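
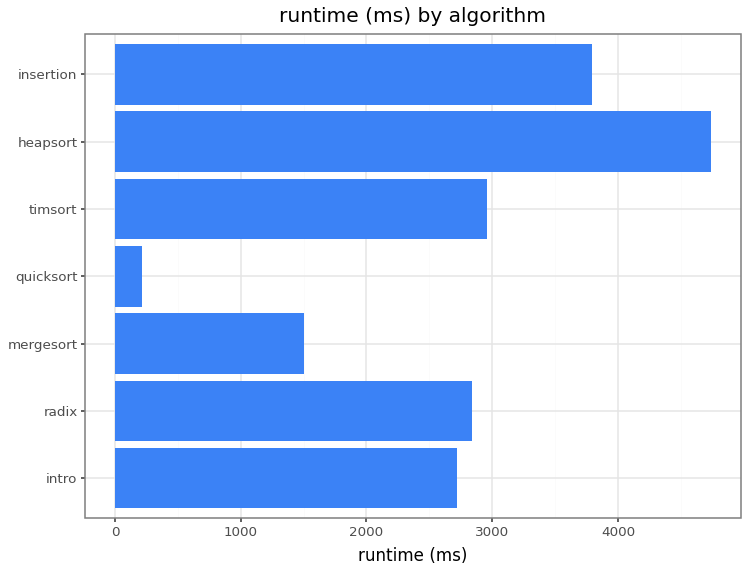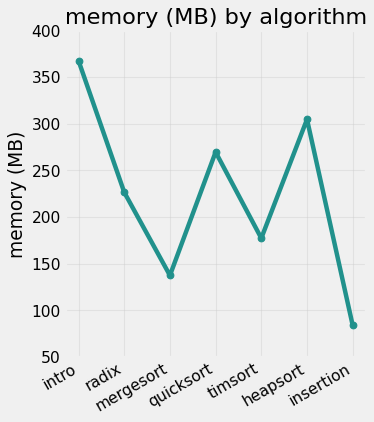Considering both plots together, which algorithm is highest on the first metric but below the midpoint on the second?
Chart 2 median memory (MB) ≈ 250; below-median algorithms: mergesort, timsort, insertion. Among those, insertion has the highest runtime (ms) (≈ 4000).

insertion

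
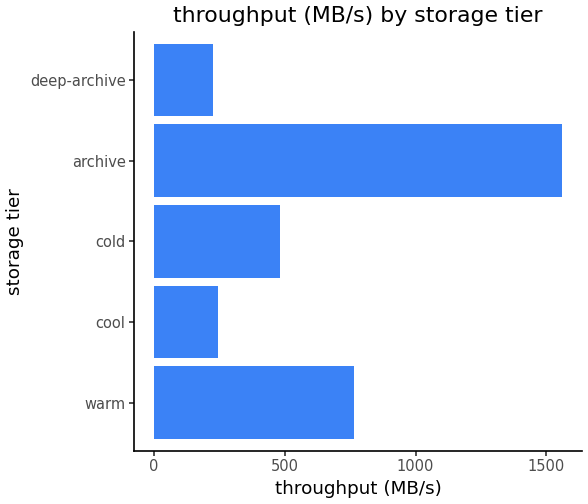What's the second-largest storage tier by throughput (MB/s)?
warm

Top 3: archive ≈ 1600, warm ≈ 800, cold ≈ 400.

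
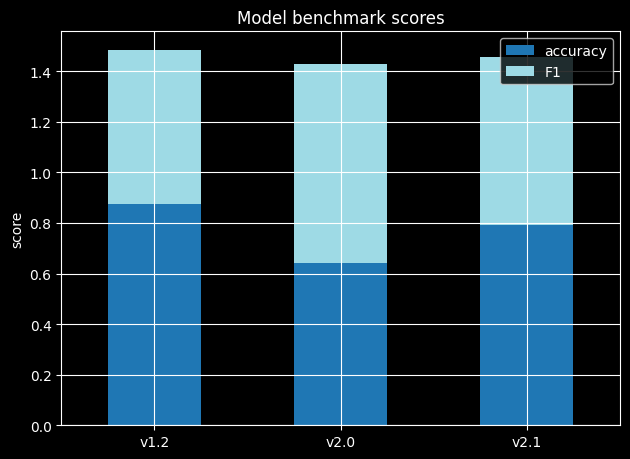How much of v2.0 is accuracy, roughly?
≈ 0.6

accuracy top ≈ 0.6, bottom ≈ 0.0; segment ≈ 0.6.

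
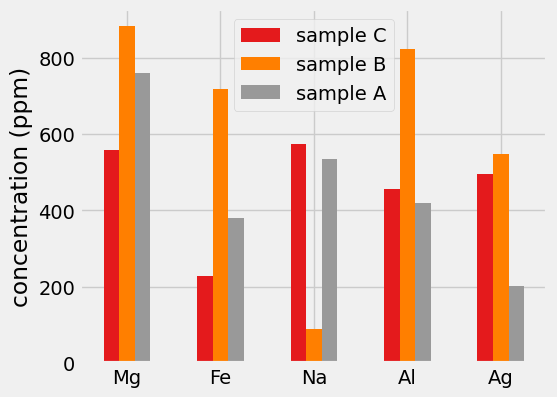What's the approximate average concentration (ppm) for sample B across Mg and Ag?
(900 + 500) / 2 ≈ 700.

≈ 700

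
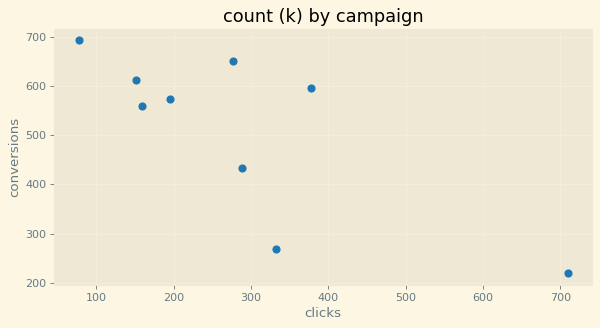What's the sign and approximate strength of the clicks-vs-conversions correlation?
negative, strong

Points are negatively correlated; strong (|r| ≈ 0.8).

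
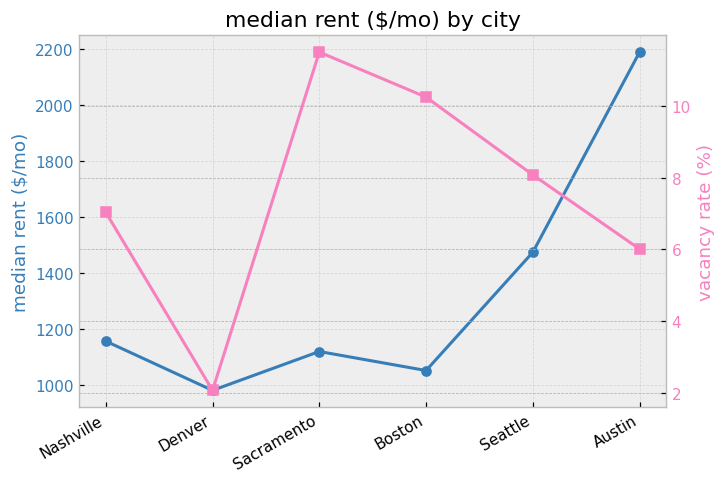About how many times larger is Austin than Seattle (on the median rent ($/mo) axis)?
Austin ≈ 2200, Seattle ≈ 1400; 2200/1400 ≈ 1.57.

≈ 1.57×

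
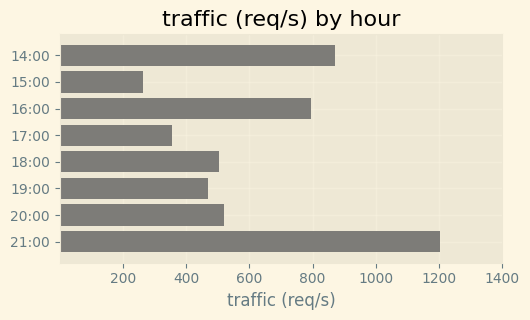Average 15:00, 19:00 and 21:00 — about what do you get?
≈ 600

(200 + 400 + 1200) / 3 ≈ 600.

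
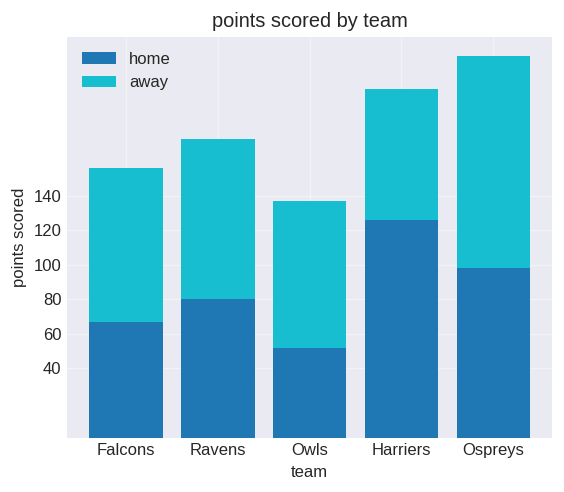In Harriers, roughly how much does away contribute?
away top ≈ 200, bottom ≈ 120; segment ≈ 80.

≈ 80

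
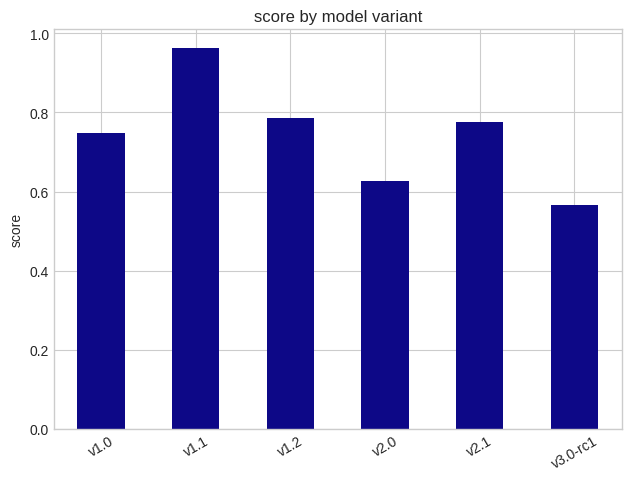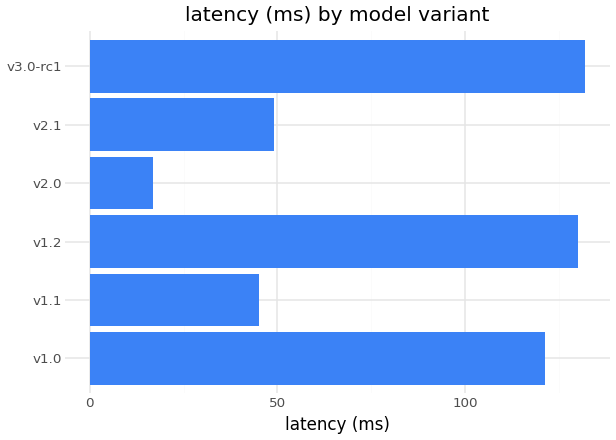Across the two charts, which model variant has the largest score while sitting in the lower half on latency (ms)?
Chart 2 median latency (ms) ≈ 80; below-median model variants: v1.1, v2.0, v2.1. Among those, v1.1 has the highest score (≈ 1).

v1.1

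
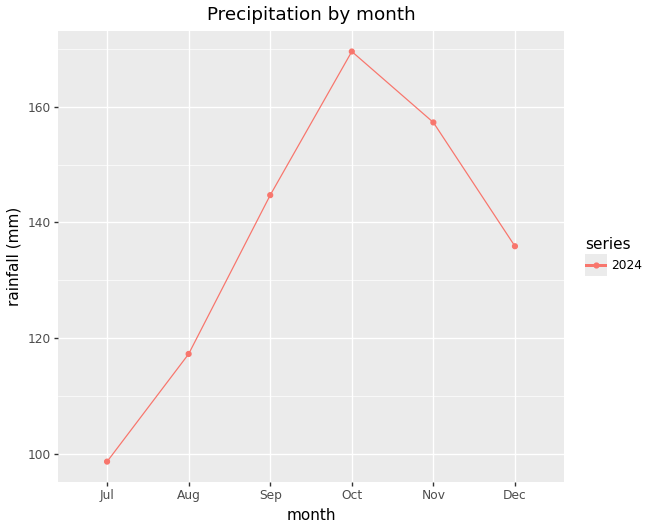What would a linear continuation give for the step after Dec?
Last three: 170, 160, 140 → slope ≈ -15/step → next ≈ 125.

≈ 125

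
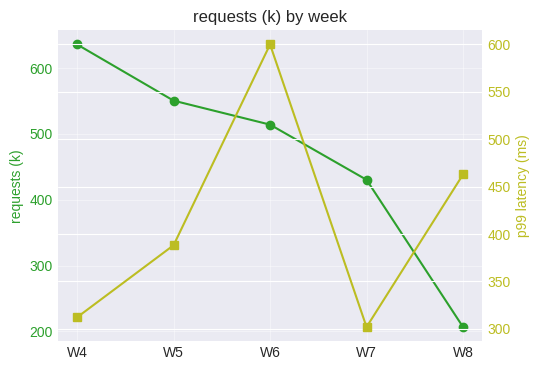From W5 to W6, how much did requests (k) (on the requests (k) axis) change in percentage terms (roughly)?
≈ -9.1%

W5 ≈ 550, W6 ≈ 500; (500 − 550) / 550 ≈ -9.1%.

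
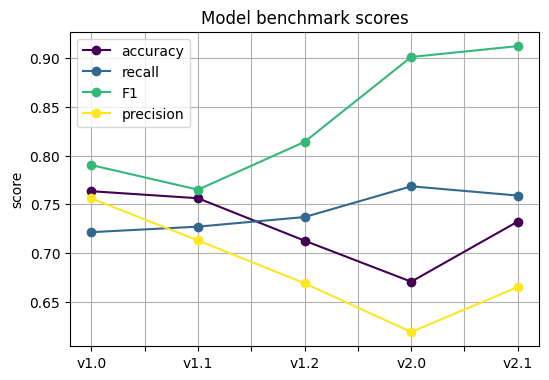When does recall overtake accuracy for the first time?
v1.1: recall ≈ 0.75 vs accuracy ≈ 0.75 (not yet); v1.2: recall ≈ 0.75 vs accuracy ≈ 0.70 (first crossover).

v1.2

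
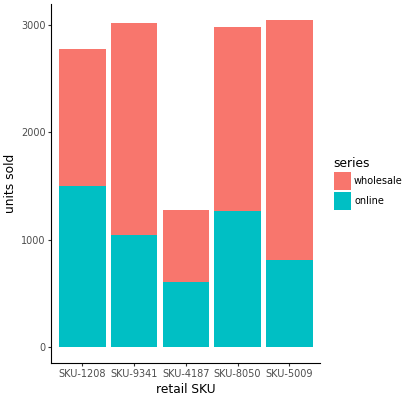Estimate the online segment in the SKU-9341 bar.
online top ≈ 1000, bottom ≈ 0; segment ≈ 1000.

≈ 1000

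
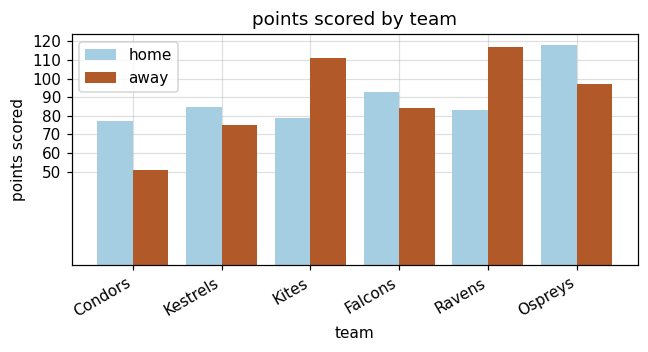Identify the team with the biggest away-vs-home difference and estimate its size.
Ravens: away ≈ 120, home ≈ 80 → gap ≈ 40. Next-largest (Kites) is only ≈ 30.

Ravens, ≈ 40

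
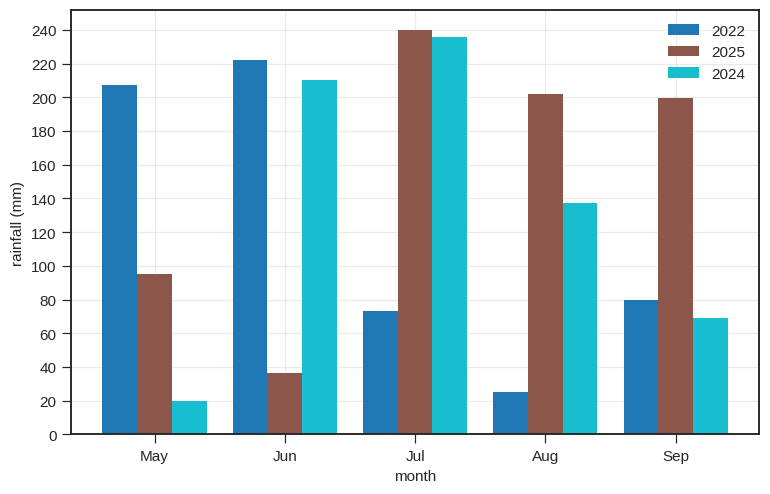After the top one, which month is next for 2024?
Jun

Top 3 for 2024: Jul ≈ 240, Jun ≈ 220, Aug ≈ 140.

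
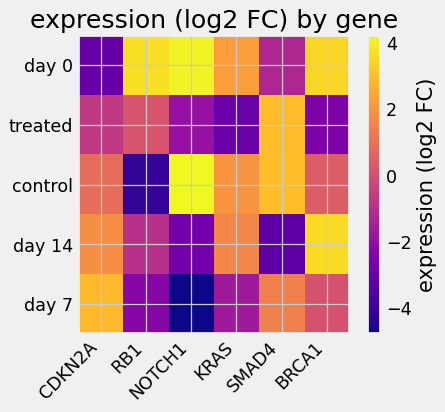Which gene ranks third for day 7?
Top 4 for day 7: CDKN2A ≈ 3, SMAD4 ≈ 1, BRCA1 ≈ 0, KRAS ≈ -2.

BRCA1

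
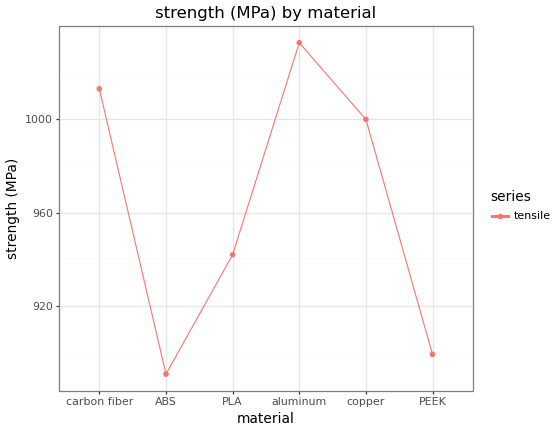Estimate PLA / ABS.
PLA ≈ 940, ABS ≈ 900; 940/900 ≈ 1.04.

≈ 1.04×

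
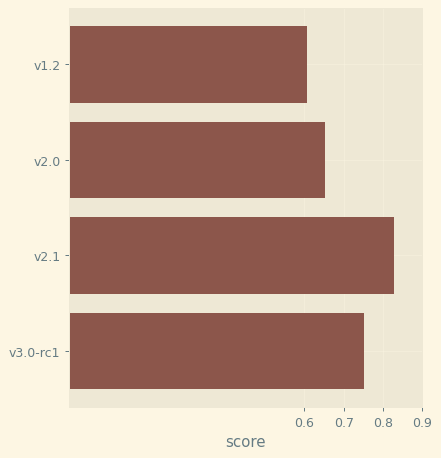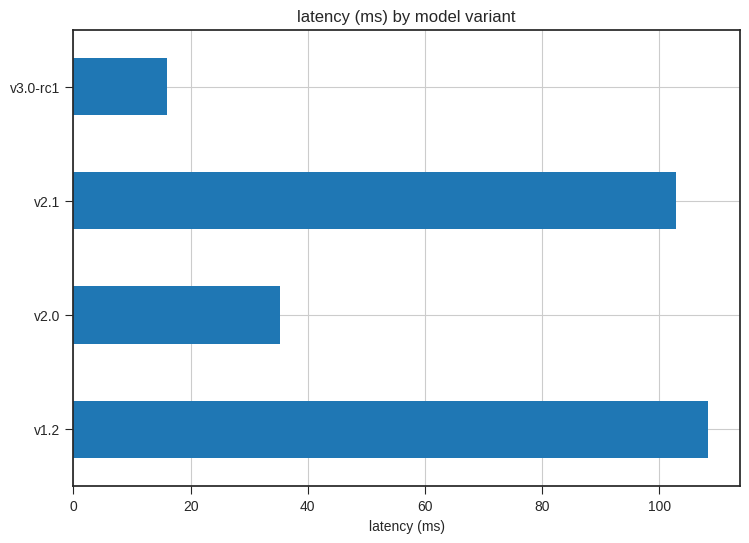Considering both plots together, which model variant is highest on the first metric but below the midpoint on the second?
Chart 2 median latency (ms) ≈ 70; below-median model variants: v2.0, v3.0-rc1. Among those, v3.0-rc1 has the highest score (≈ 0.8).

v3.0-rc1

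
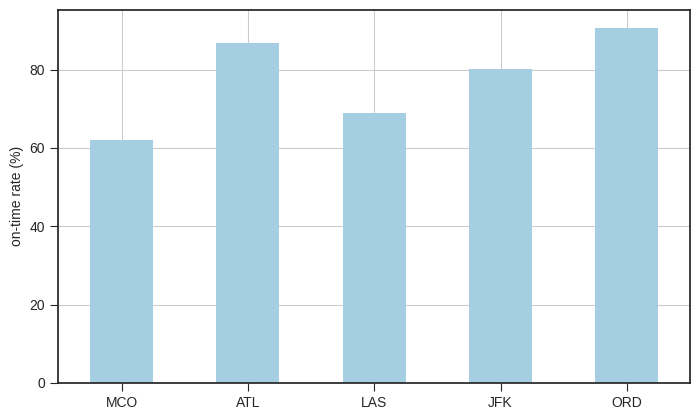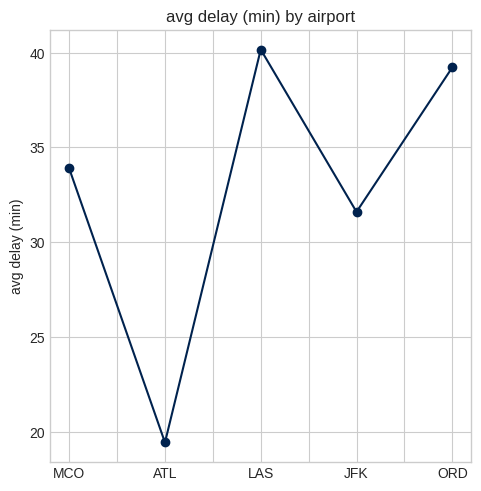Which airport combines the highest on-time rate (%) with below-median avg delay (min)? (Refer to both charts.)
ATL

Chart 2 median avg delay (min) ≈ 35; below-median airports: ATL, JFK. Among those, ATL has the highest on-time rate (%) (≈ 90).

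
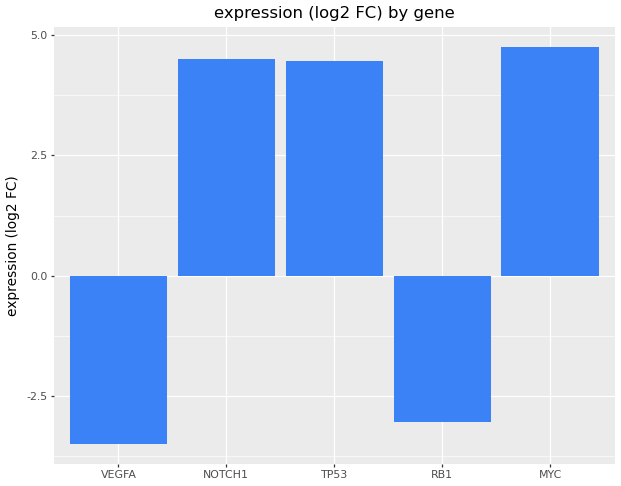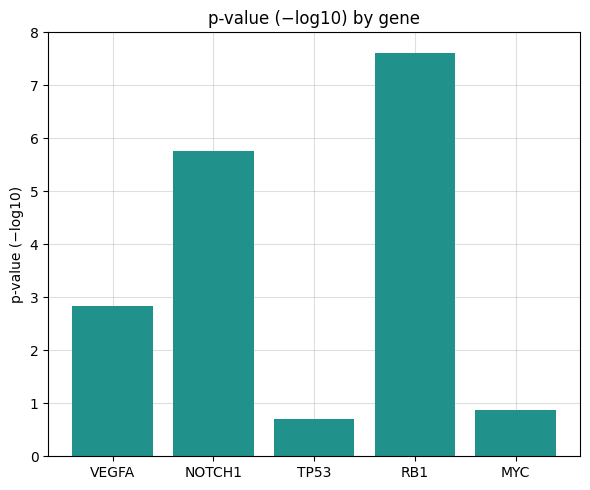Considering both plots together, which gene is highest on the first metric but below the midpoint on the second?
MYC

Chart 2 median p-value (−log10) ≈ 3; below-median genes: TP53, MYC. Among those, MYC has the highest expression (log2 FC) (≈ 5).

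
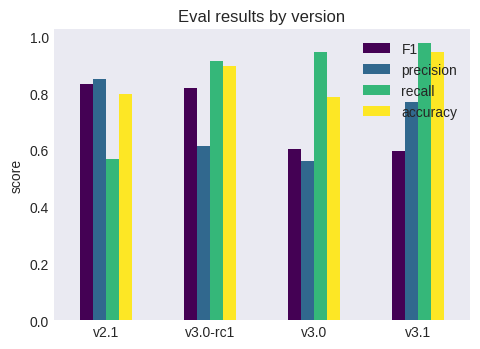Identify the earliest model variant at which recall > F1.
v3.0-rc1

v2.1: recall ≈ 0.6 vs F1 ≈ 0.8 (not yet); v3.0-rc1: recall ≈ 0.9 vs F1 ≈ 0.8 (first crossover).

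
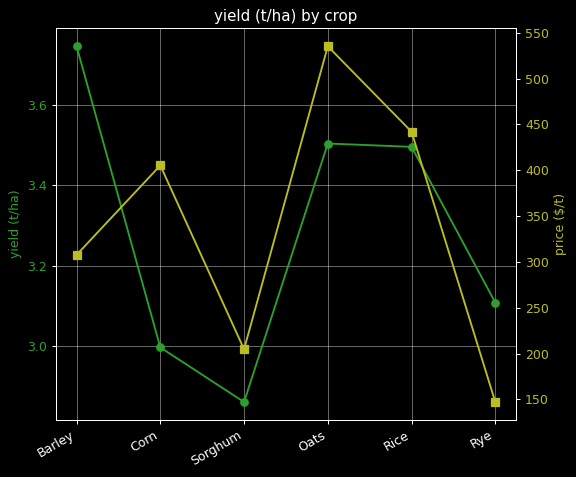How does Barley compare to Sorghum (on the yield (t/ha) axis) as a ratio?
≈ 1.28×

Barley ≈ 3.7, Sorghum ≈ 2.9; 3.7/2.9 ≈ 1.28.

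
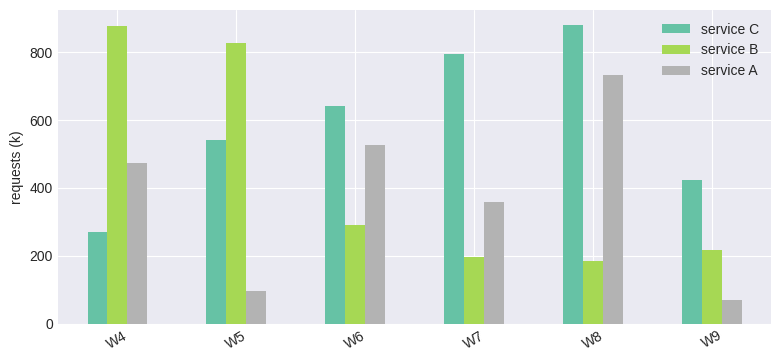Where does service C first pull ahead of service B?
W5: service C ≈ 500 vs service B ≈ 800 (not yet); W6: service C ≈ 600 vs service B ≈ 300 (first crossover).

W6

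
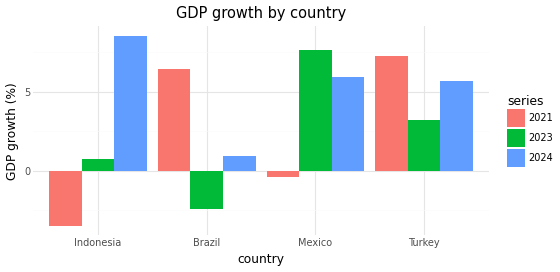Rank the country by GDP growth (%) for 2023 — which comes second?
Turkey

Top 3 for 2023: Mexico ≈ 8, Turkey ≈ 4, Indonesia ≈ 0.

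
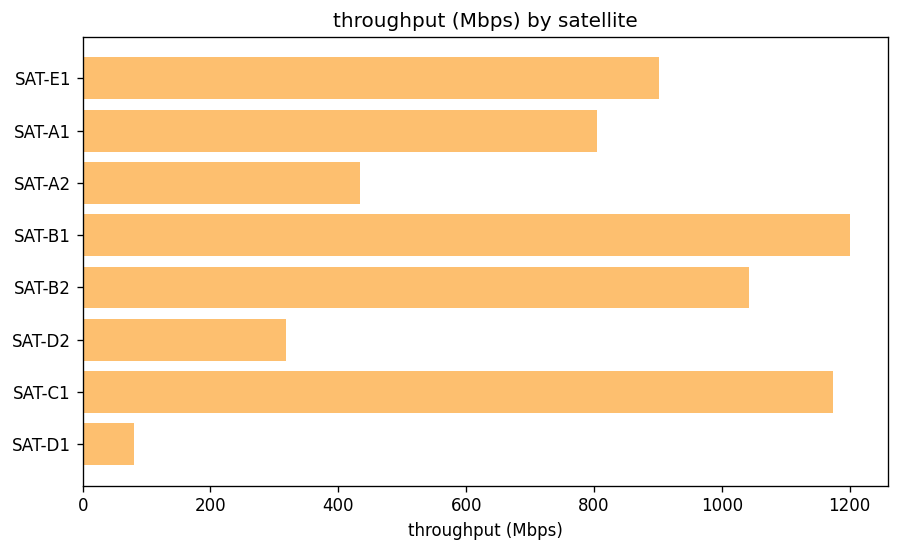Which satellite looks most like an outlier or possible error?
SAT-D1

SAT-D1 ≈ 100; the rest sit between ≈ 300 and ≈ 1200.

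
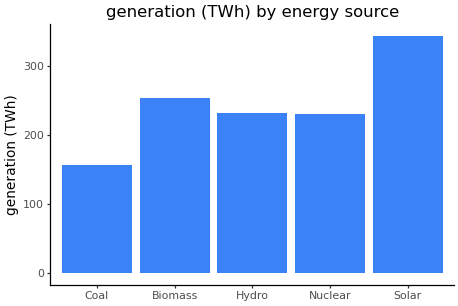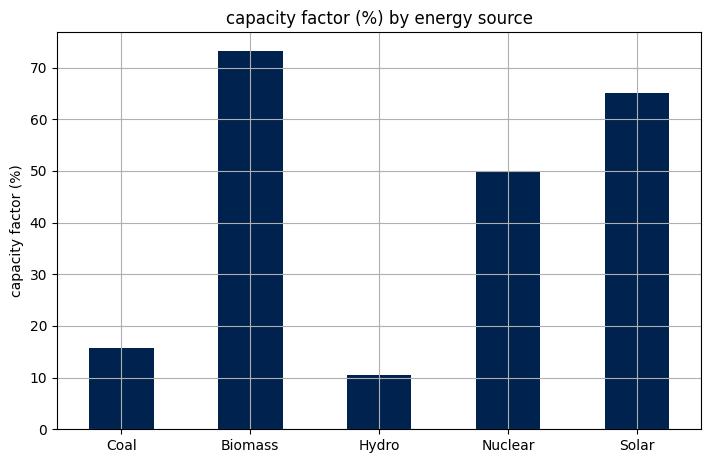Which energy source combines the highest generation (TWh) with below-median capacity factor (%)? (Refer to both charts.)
Hydro

Chart 2 median capacity factor (%) ≈ 50; below-median energy sources: Coal, Hydro. Among those, Hydro has the highest generation (TWh) (≈ 250).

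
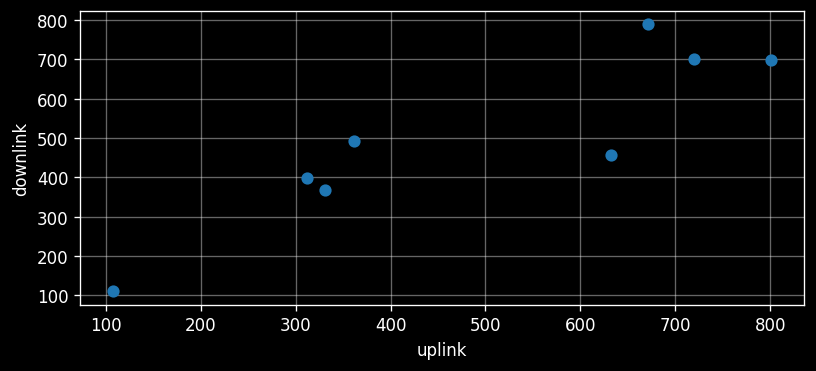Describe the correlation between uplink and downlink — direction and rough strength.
positive, strong

Points are positively correlated; strong (|r| ≈ 0.9).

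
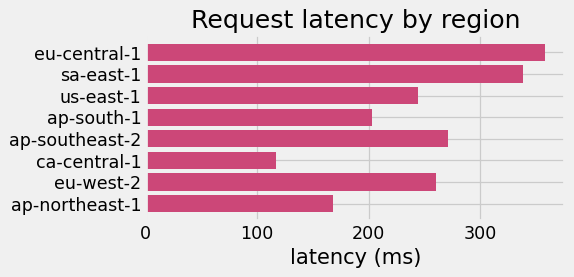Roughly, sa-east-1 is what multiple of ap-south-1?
≈ 1.75×

sa-east-1 ≈ 350, ap-south-1 ≈ 200; 350/200 ≈ 1.75.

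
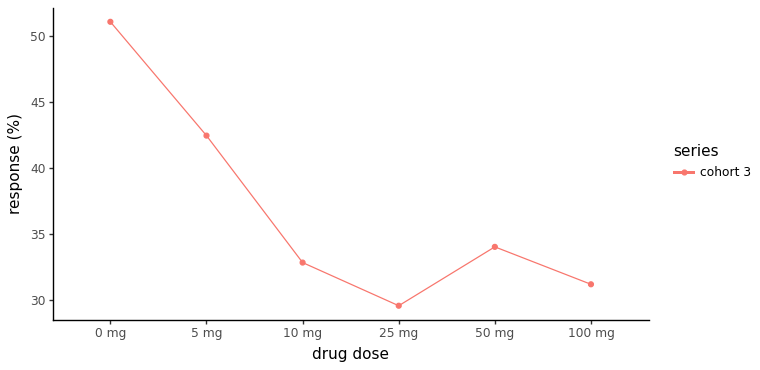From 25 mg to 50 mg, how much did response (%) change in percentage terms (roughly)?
≈ +13.3%

25 mg ≈ 30, 50 mg ≈ 34; (34 − 30) / 30 ≈ +13.3%.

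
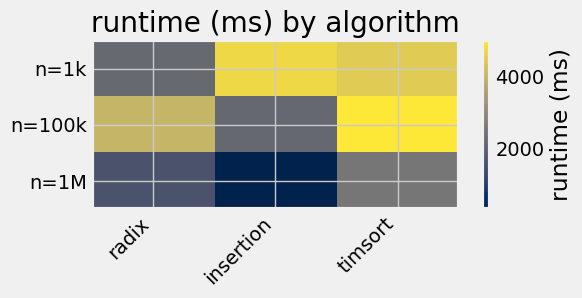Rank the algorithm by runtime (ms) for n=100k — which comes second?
Top 3 for n=100k: timsort ≈ 5000, radix ≈ 4000, insertion ≈ 2000.

radix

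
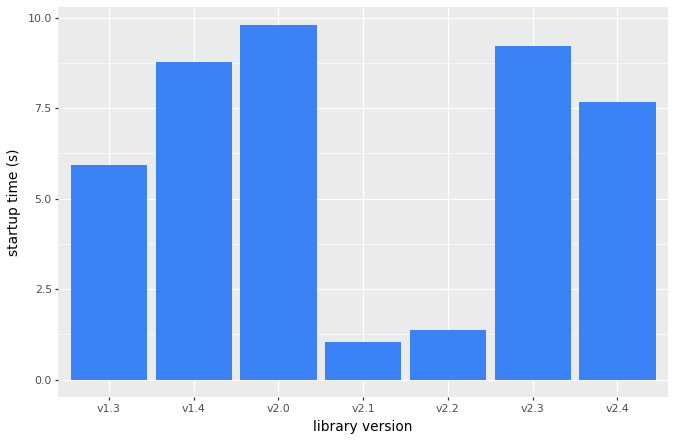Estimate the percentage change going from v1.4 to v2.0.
≈ +11.1%

v1.4 ≈ 9, v2.0 ≈ 10; (10 − 9) / 9 ≈ +11.1%.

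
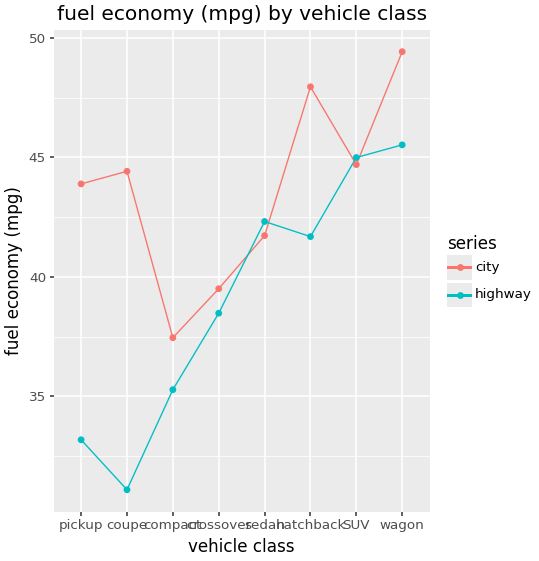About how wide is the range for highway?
Max wagon ≈ 46, min coupe ≈ 32; range ≈ 14.

≈ 14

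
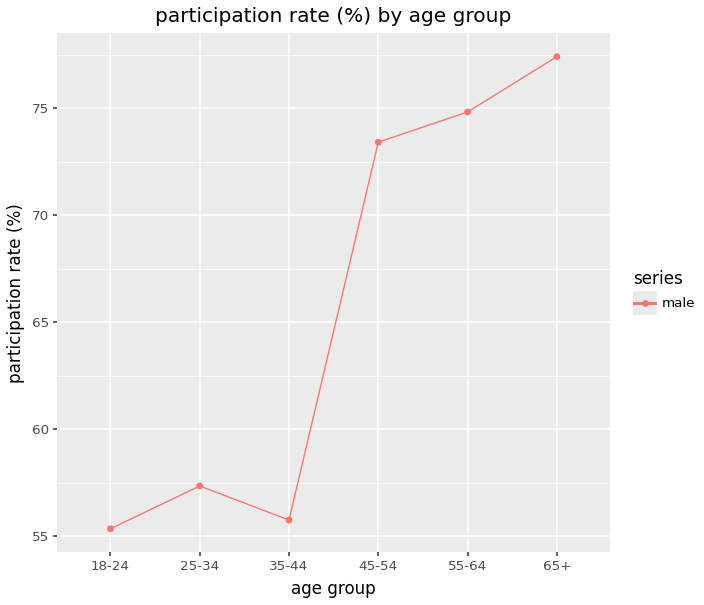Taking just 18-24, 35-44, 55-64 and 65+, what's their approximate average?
(56 + 56 + 74 + 78) / 4 ≈ 66.

≈ 66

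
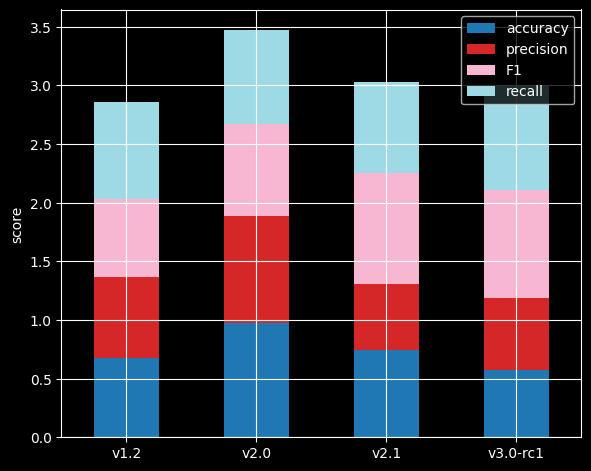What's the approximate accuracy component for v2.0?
accuracy top ≈ 1.0, bottom ≈ 0.0; segment ≈ 1.0.

≈ 1.0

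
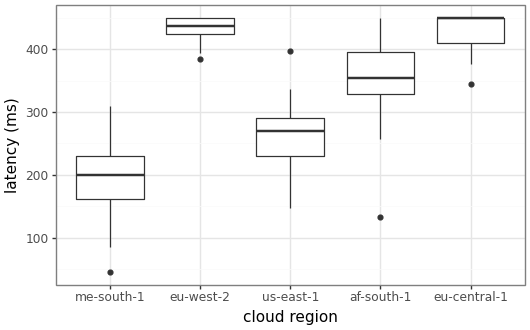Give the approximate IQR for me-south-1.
≈ 80

Q3 ≈ 240, Q1 ≈ 160; IQR ≈ 80.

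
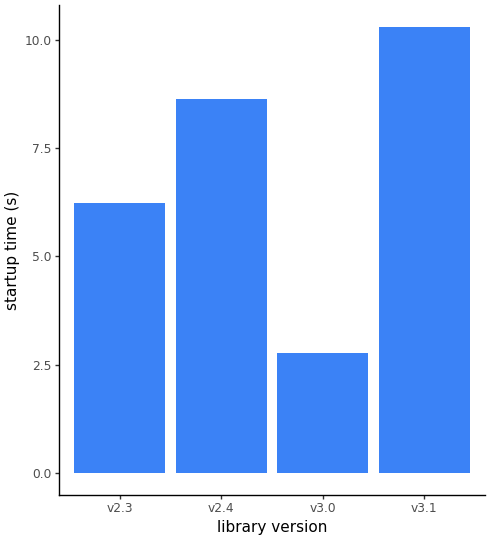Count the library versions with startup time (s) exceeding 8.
Above 8: v2.4, v3.1.

2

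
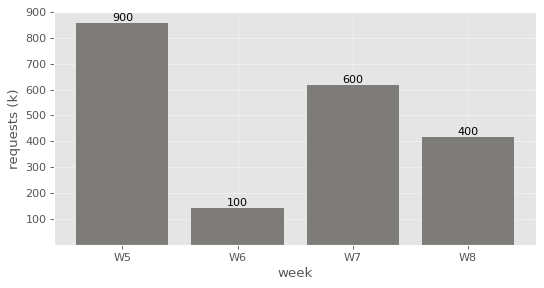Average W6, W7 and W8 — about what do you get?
(100 + 600 + 400) / 3 ≈ 367.

≈ 367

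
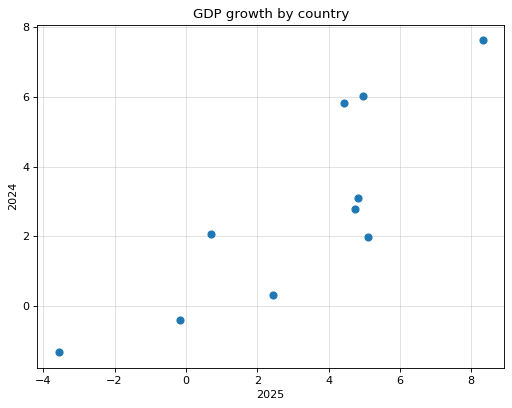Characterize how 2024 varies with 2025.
Points are positively correlated; strong (|r| ≈ 0.8).

positive, strong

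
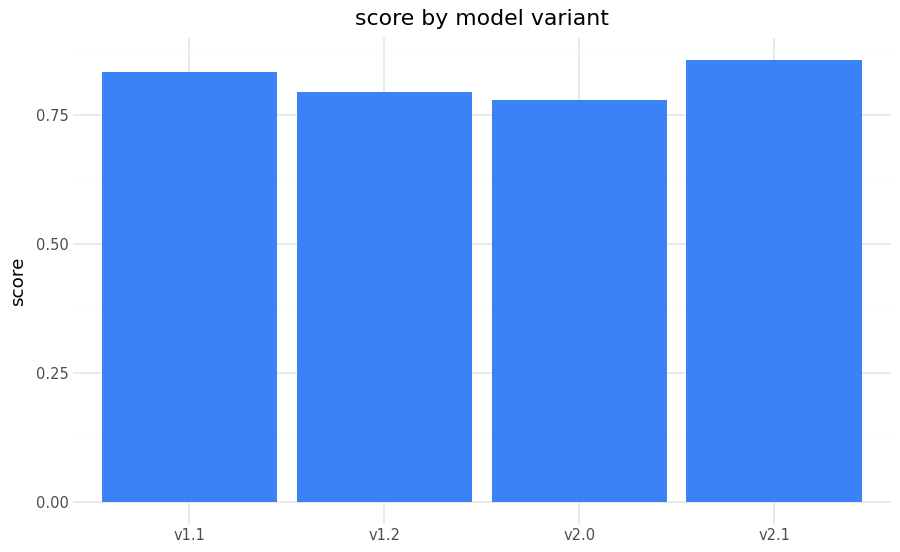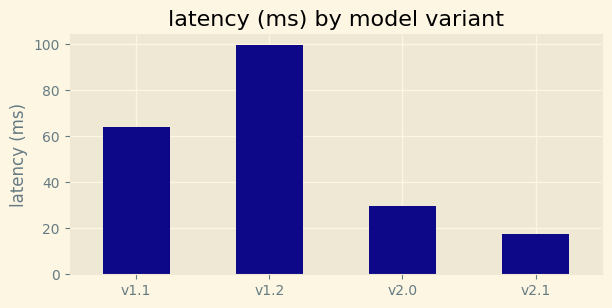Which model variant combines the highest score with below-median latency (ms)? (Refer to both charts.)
v2.1

Chart 2 median latency (ms) ≈ 50; below-median model variants: v2.0, v2.1. Among those, v2.1 has the highest score (≈ 0.9).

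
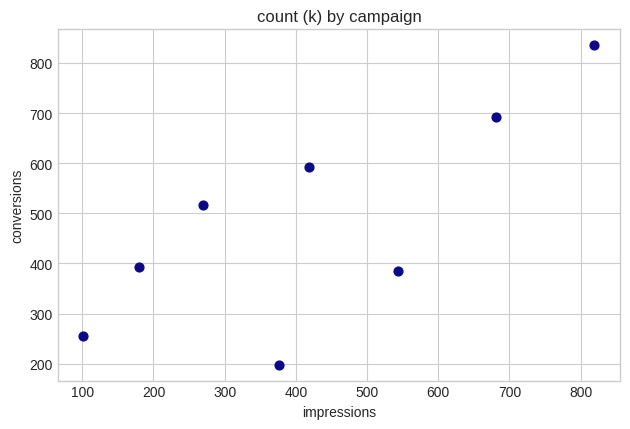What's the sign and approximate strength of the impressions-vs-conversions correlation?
Points are positively correlated; strong (|r| ≈ 0.8).

positive, strong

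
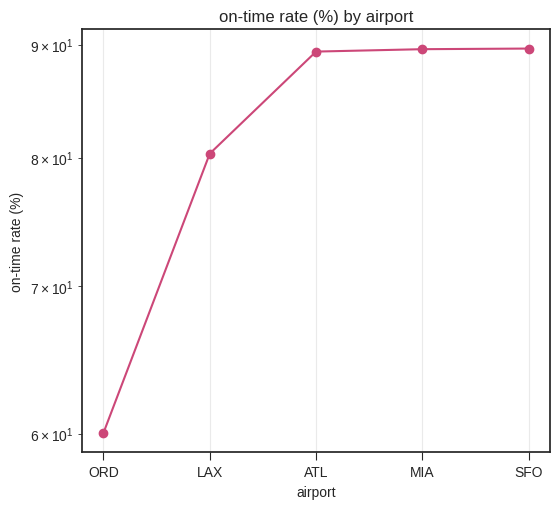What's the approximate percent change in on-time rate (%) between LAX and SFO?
≈ +12.5%

LAX ≈ 80, SFO ≈ 90; (90 − 80) / 80 ≈ +12.5%.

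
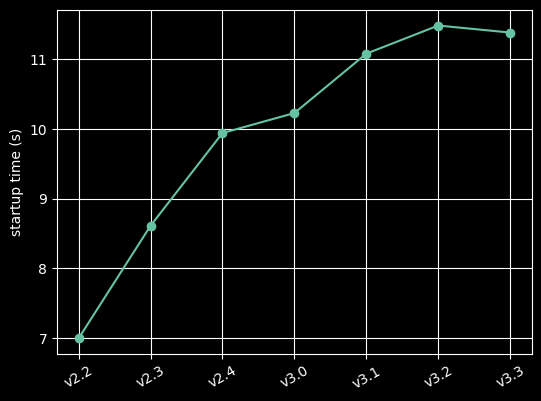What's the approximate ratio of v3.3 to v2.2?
v3.3 ≈ 11.5, v2.2 ≈ 7.0; 11.5/7.0 ≈ 1.64.

≈ 1.64×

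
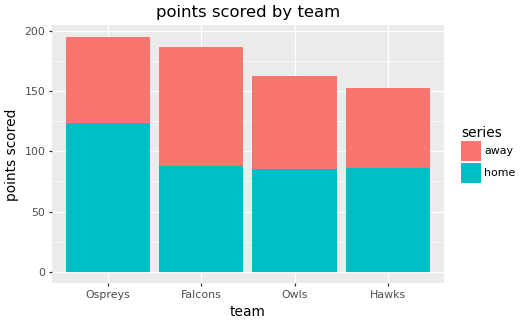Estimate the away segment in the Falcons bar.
≈ 100

away top ≈ 180, bottom ≈ 80; segment ≈ 100.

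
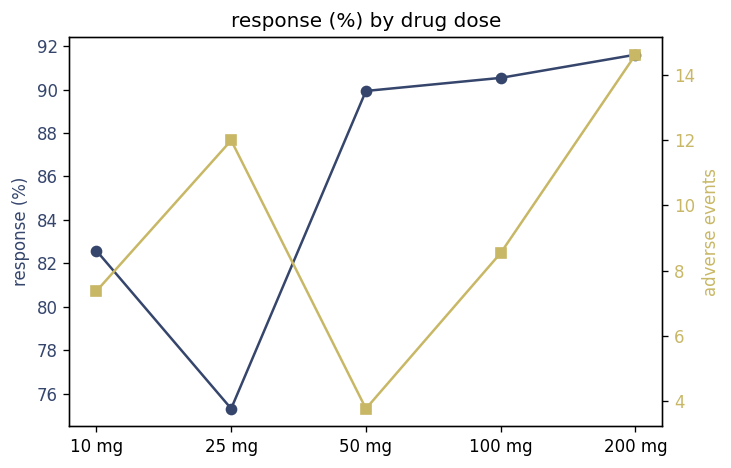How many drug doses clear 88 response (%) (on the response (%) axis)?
3

Above 88: 50 mg, 100 mg, 200 mg.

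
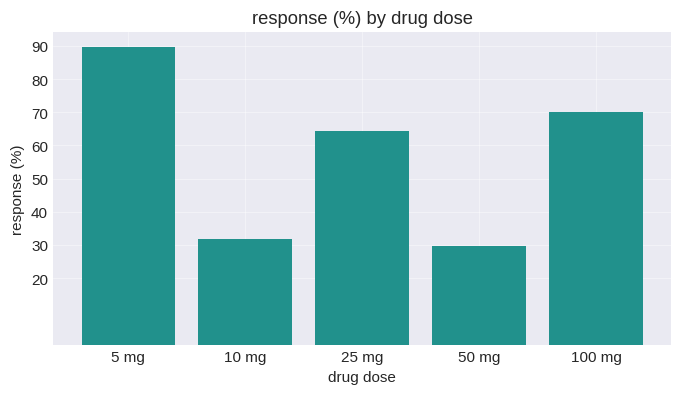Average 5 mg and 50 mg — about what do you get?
≈ 60

(90 + 30) / 2 ≈ 60.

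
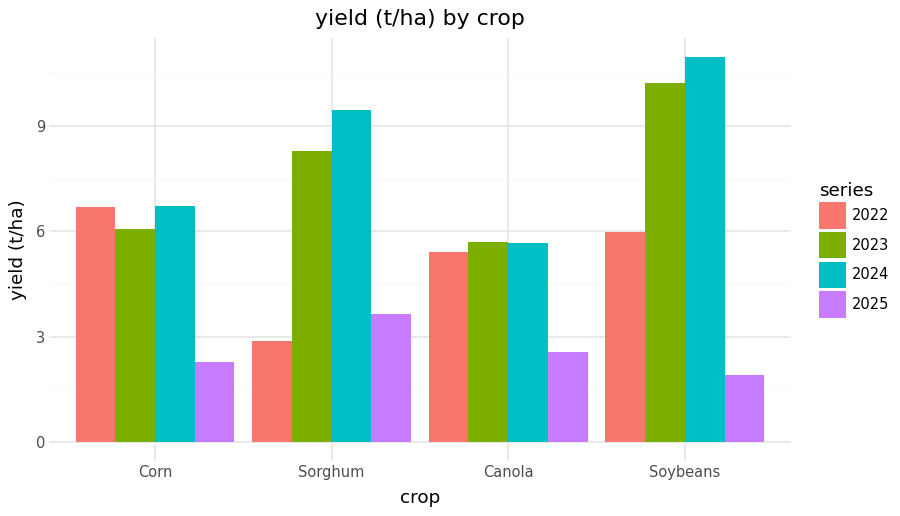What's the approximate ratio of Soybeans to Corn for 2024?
Soybeans ≈ 11, Corn ≈ 7; 11/7 ≈ 1.57.

≈ 1.57×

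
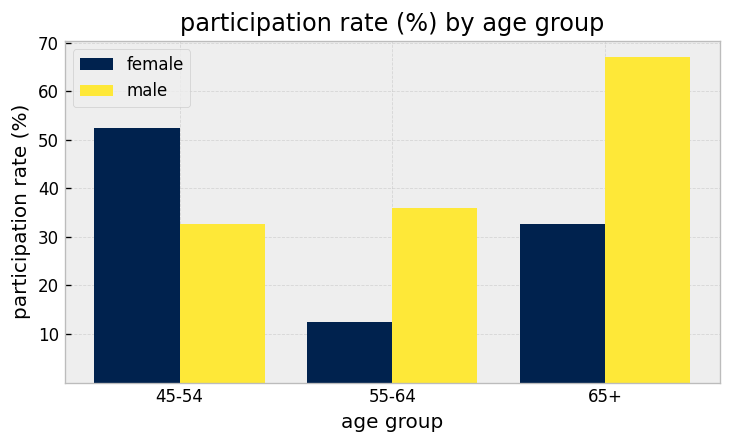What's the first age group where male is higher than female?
55-64

45-54: male ≈ 30 vs female ≈ 50 (not yet); 55-64: male ≈ 40 vs female ≈ 10 (first crossover).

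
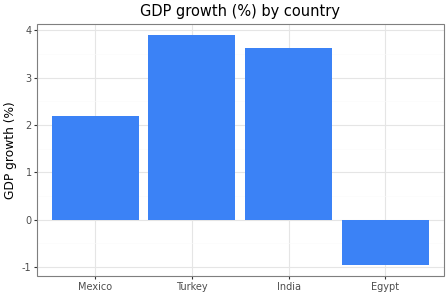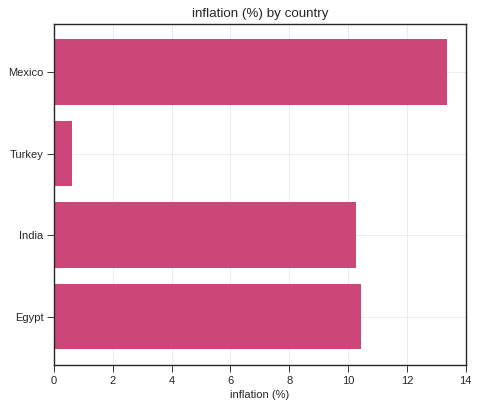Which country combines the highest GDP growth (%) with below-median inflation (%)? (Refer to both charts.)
Turkey

Chart 2 median inflation (%) ≈ 10; below-median countries: Turkey, India. Among those, Turkey has the highest GDP growth (%) (≈ 4).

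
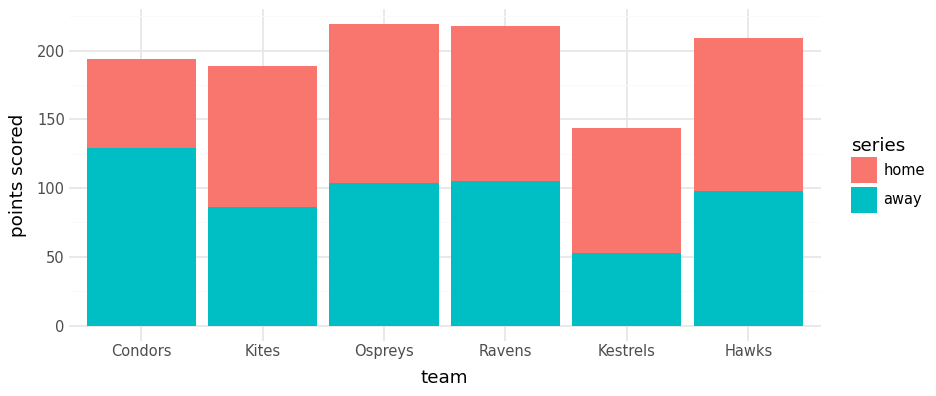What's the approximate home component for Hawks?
home top ≈ 200, bottom ≈ 100; segment ≈ 100.

≈ 100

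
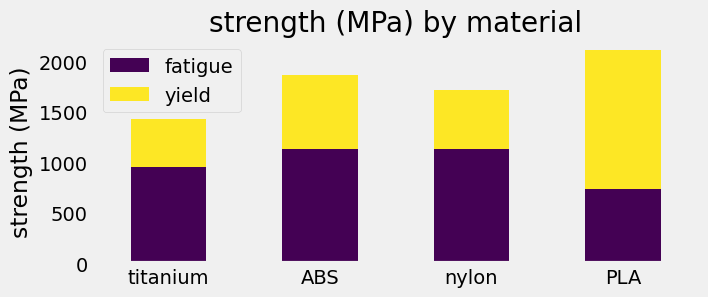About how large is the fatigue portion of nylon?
fatigue top ≈ 1200, bottom ≈ 0; segment ≈ 1200.

≈ 1200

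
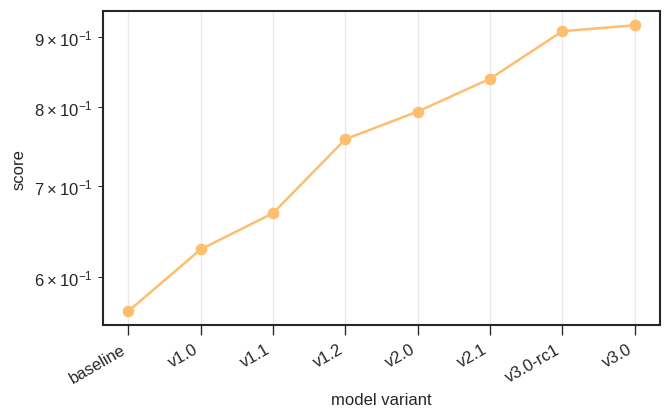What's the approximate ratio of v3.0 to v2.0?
v3.0 ≈ 0.90, v2.0 ≈ 0.80; 0.90/0.80 ≈ 1.12.

≈ 1.12×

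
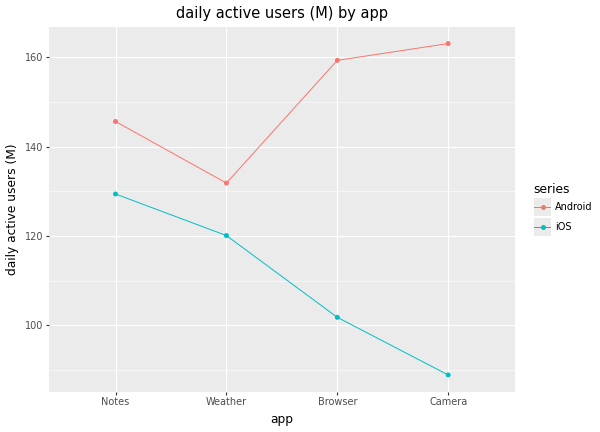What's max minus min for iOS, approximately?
Max Notes ≈ 130, min Camera ≈ 90; range ≈ 40.

≈ 40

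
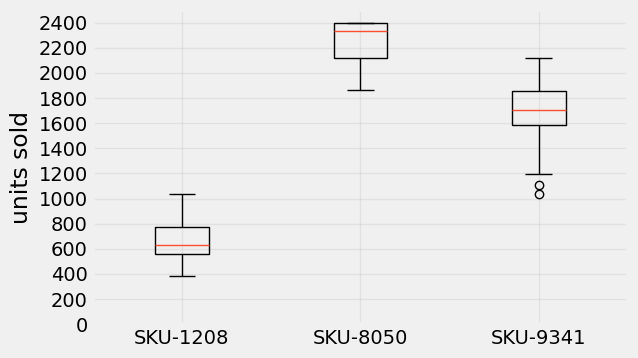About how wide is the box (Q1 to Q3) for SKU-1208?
≈ 200

Q3 ≈ 800, Q1 ≈ 600; IQR ≈ 200.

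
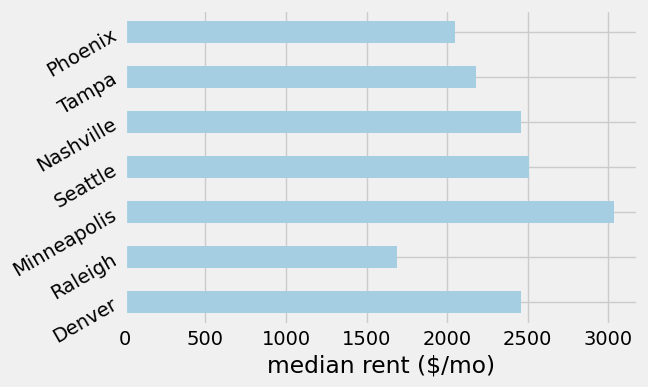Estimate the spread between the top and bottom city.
Max Minneapolis ≈ 3000, min Raleigh ≈ 1500; range ≈ 1500.

≈ 1500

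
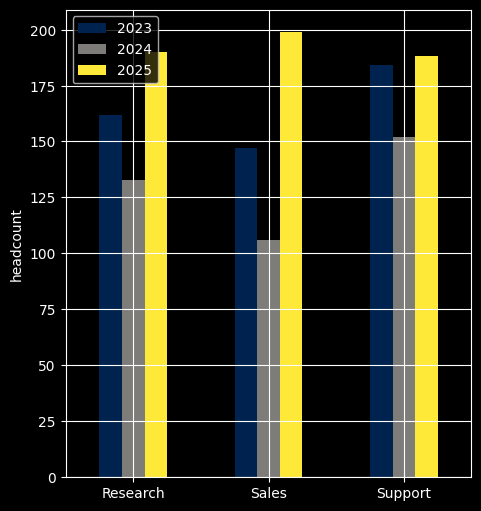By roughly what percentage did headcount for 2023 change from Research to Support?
≈ +12.5%

Research ≈ 160, Support ≈ 180; (180 − 160) / 160 ≈ +12.5%.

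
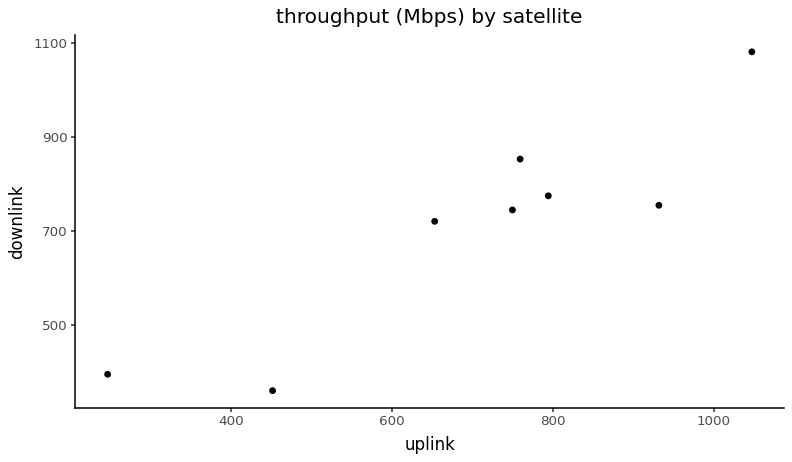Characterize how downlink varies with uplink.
positive, strong

Points are positively correlated; strong (|r| ≈ 0.9).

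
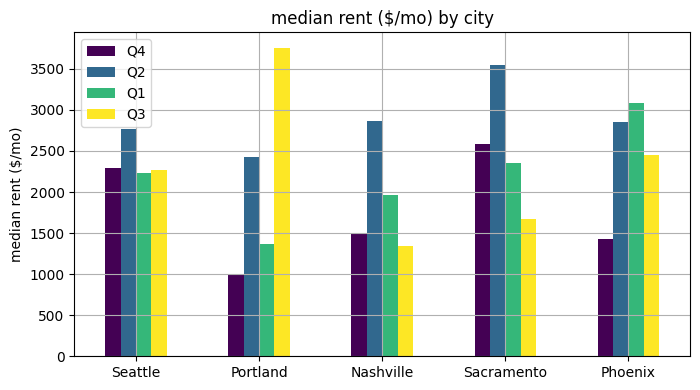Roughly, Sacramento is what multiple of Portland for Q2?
≈ 1.4×

Sacramento ≈ 3500, Portland ≈ 2500; 3500/2500 ≈ 1.4.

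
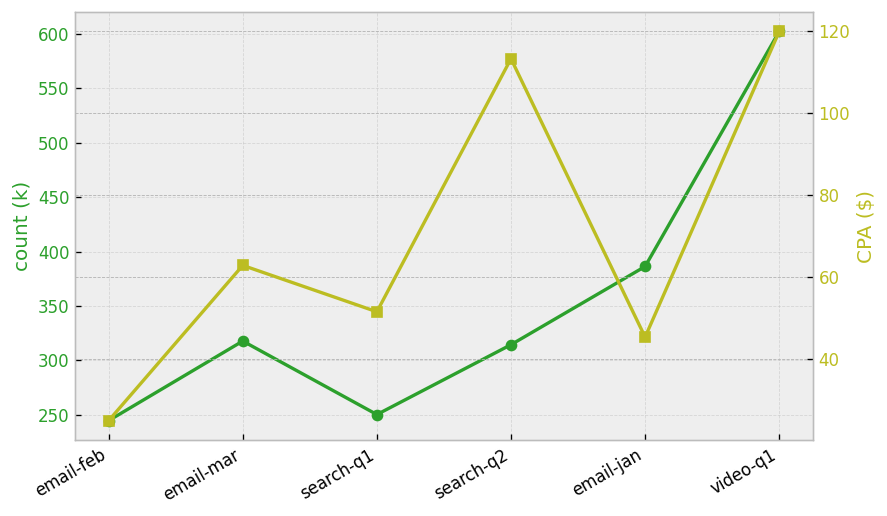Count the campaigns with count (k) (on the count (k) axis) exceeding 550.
Above 550: video-q1.

1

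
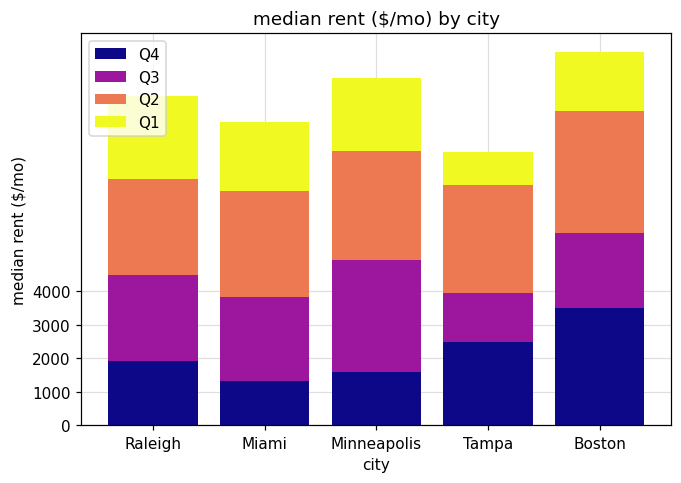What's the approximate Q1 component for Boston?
Q1 top ≈ 11000, bottom ≈ 9000; segment ≈ 2000.

≈ 2000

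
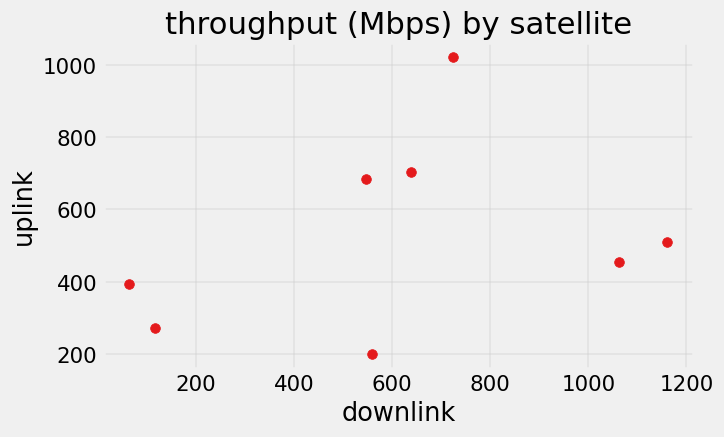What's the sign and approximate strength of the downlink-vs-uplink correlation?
positive, weak

Points are positively correlated; weak (|r| ≈ 0.3).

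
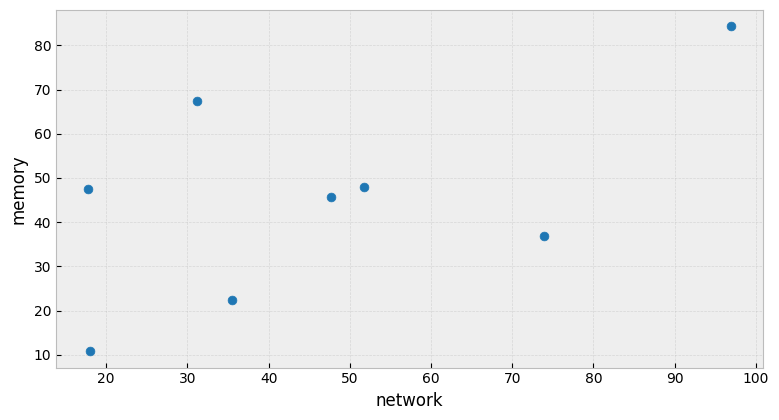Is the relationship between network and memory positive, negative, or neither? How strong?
positive, moderate

Points are positively correlated; moderate (|r| ≈ 0.6).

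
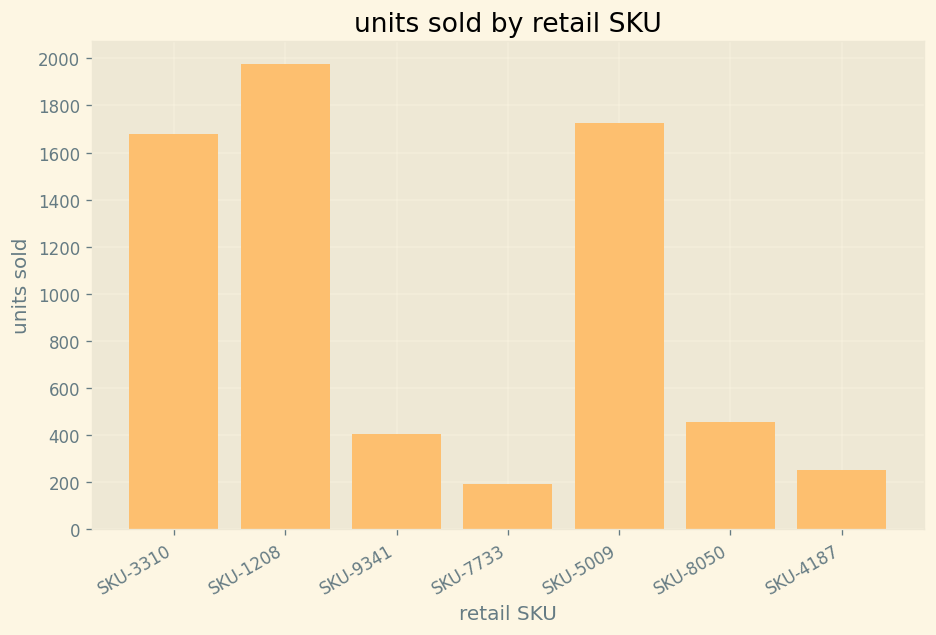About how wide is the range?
≈ 1800

Max SKU-1208 ≈ 2000, min SKU-7733 ≈ 200; range ≈ 1800.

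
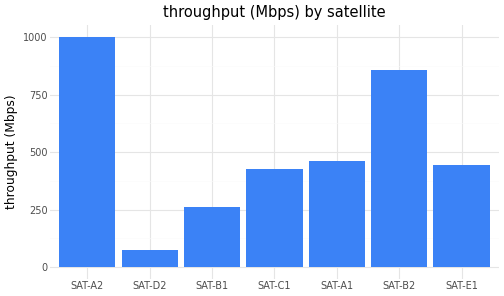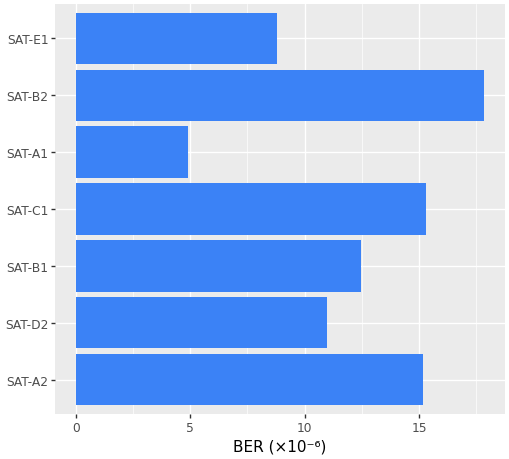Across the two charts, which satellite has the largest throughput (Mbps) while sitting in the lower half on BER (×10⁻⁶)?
SAT-A1

Chart 2 median BER (×10⁻⁶) ≈ 12; below-median satellites: SAT-D2, SAT-A1, SAT-E1. Among those, SAT-A1 has the highest throughput (Mbps) (≈ 500).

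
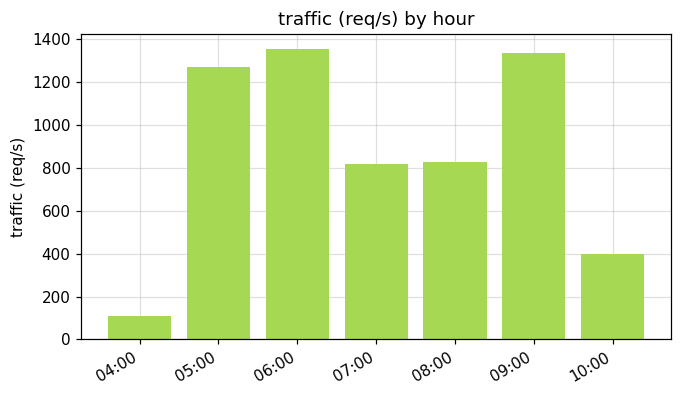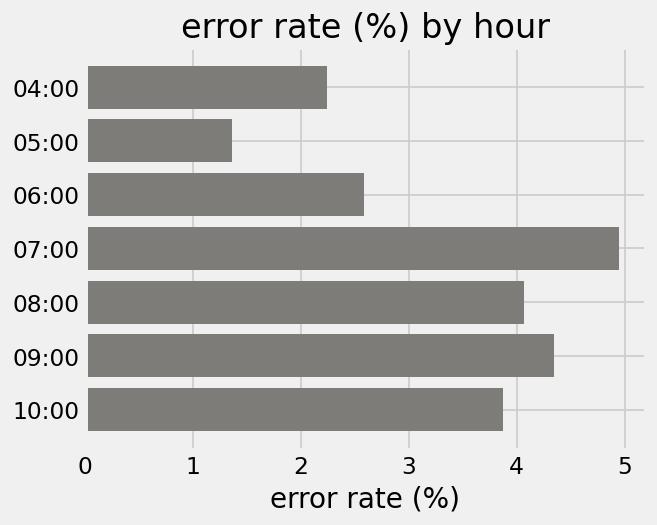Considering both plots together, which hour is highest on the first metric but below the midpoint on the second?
Chart 2 median error rate (%) ≈ 4; below-median hours: 04:00, 05:00, 06:00. Among those, 06:00 has the highest traffic (req/s) (≈ 1400).

06:00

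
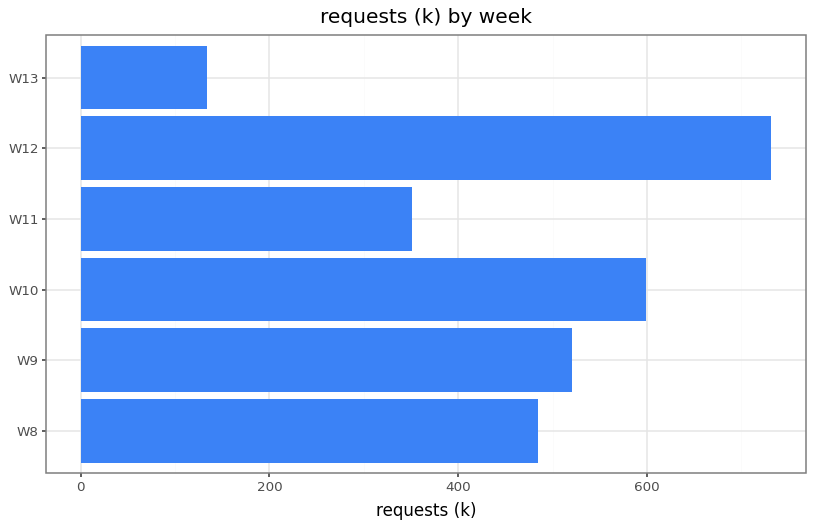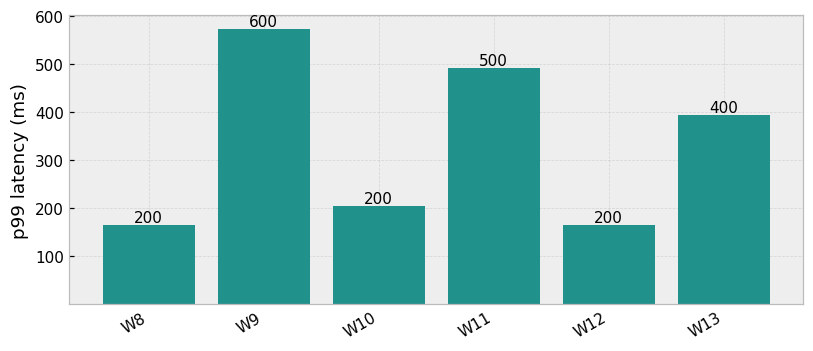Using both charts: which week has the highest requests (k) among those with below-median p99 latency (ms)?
Chart 2 median p99 latency (ms) ≈ 300; below-median weeks: W8, W10, W12. Among those, W12 has the highest requests (k) (≈ 700).

W12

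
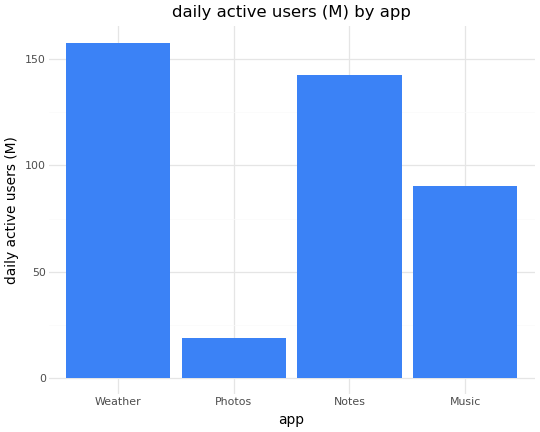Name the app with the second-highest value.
Top 3: Weather ≈ 160, Notes ≈ 140, Music ≈ 100.

Notes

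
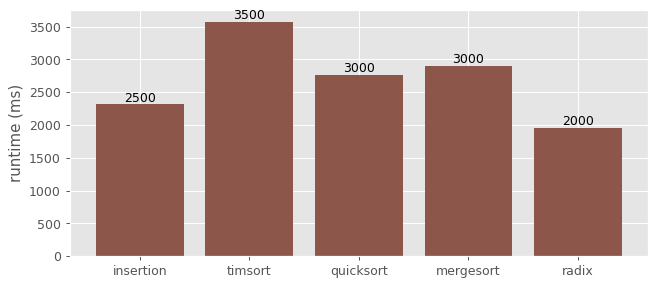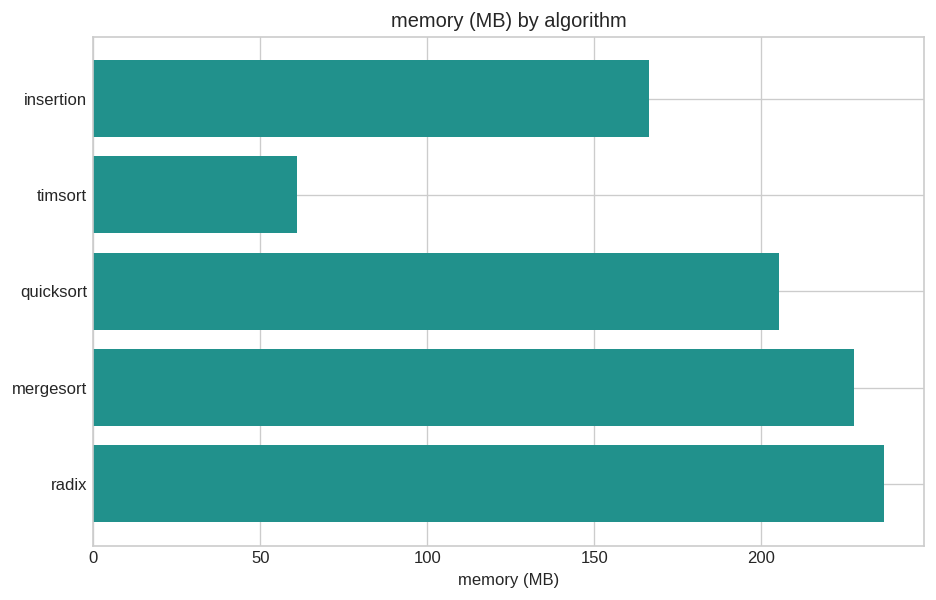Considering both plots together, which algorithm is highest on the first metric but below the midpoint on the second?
timsort

Chart 2 median memory (MB) ≈ 200; below-median algorithms: insertion, timsort. Among those, timsort has the highest runtime (ms) (≈ 3500).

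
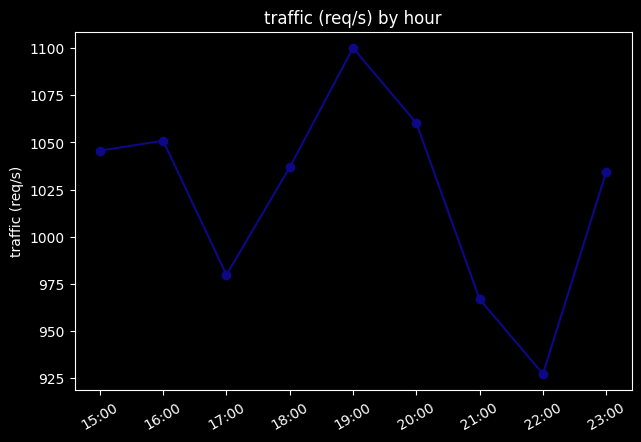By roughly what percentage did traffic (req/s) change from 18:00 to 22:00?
18:00 ≈ 1040, 22:00 ≈ 920; (920 − 1040) / 1040 ≈ -11.5%.

≈ -11.5%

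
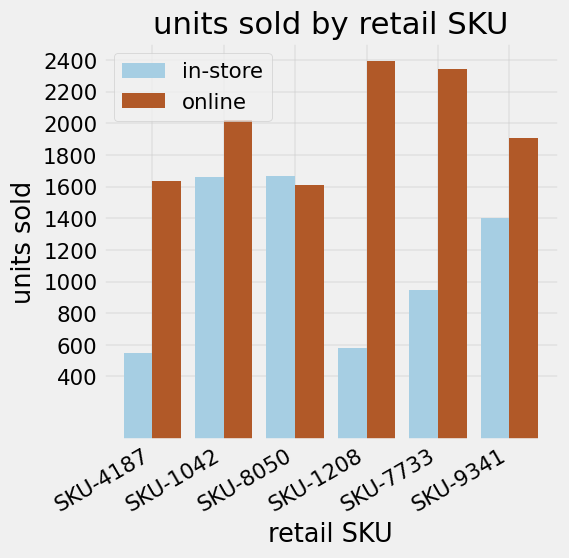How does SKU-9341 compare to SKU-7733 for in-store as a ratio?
SKU-9341 ≈ 1400, SKU-7733 ≈ 1000; 1400/1000 ≈ 1.4.

≈ 1.4×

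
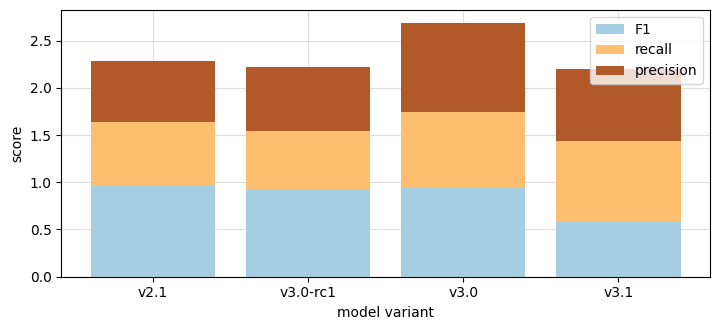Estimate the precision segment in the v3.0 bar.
≈ 1.0

precision top ≈ 2.5, bottom ≈ 1.5; segment ≈ 1.0.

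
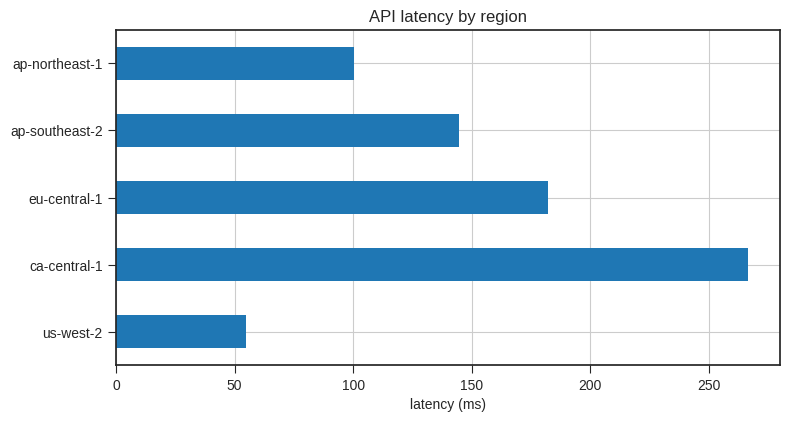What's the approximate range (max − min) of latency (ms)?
≈ 225

Max ca-central-1 ≈ 275, min us-west-2 ≈ 50; range ≈ 225.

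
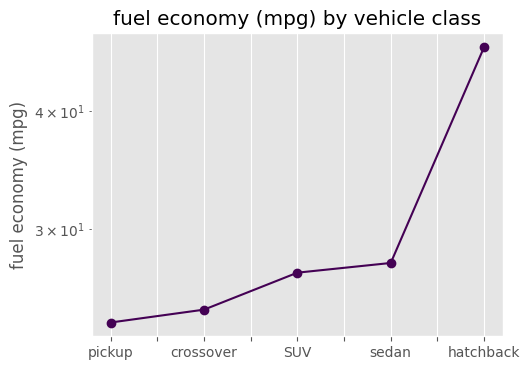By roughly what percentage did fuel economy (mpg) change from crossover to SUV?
crossover ≈ 24, SUV ≈ 26; (26 − 24) / 24 ≈ +8.3%.

≈ +8.3%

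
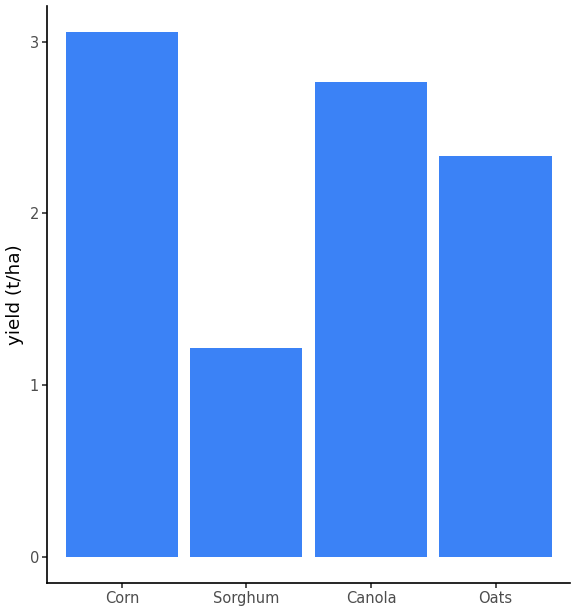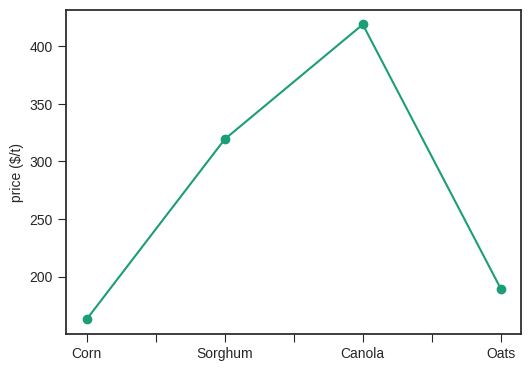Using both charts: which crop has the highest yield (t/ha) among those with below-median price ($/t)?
Corn

Chart 2 median price ($/t) ≈ 250; below-median crops: Corn, Oats. Among those, Corn has the highest yield (t/ha) (≈ 3).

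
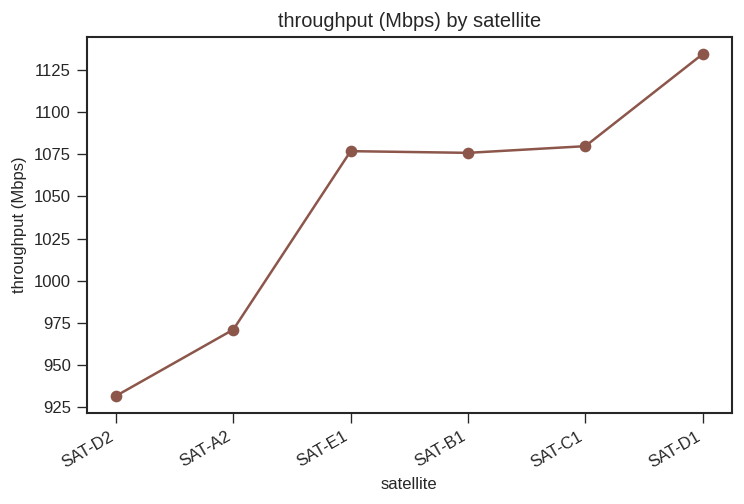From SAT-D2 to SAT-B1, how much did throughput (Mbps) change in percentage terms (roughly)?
≈ +14.9%

SAT-D2 ≈ 940, SAT-B1 ≈ 1080; (1080 − 940) / 940 ≈ +14.9%.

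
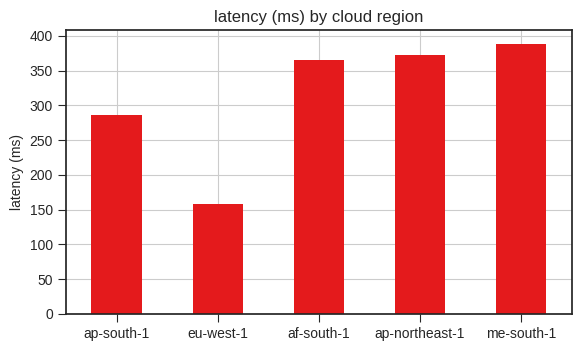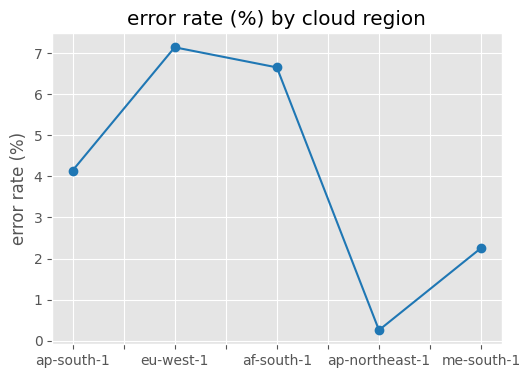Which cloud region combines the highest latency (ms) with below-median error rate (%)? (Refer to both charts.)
me-south-1

Chart 2 median error rate (%) ≈ 4; below-median cloud regions: ap-northeast-1, me-south-1. Among those, me-south-1 has the highest latency (ms) (≈ 400).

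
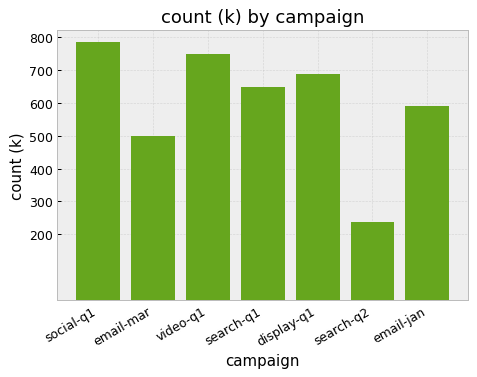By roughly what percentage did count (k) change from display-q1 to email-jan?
display-q1 ≈ 700, email-jan ≈ 600; (600 − 700) / 700 ≈ -14.3%.

≈ -14.3%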